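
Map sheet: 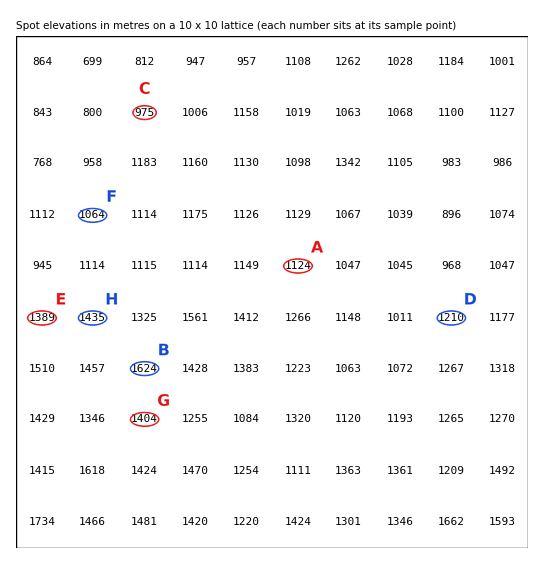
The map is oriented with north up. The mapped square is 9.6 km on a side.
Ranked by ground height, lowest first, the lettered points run C A B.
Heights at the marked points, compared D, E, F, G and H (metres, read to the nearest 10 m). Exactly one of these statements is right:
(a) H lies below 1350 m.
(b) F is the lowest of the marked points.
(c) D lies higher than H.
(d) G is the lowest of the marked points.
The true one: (b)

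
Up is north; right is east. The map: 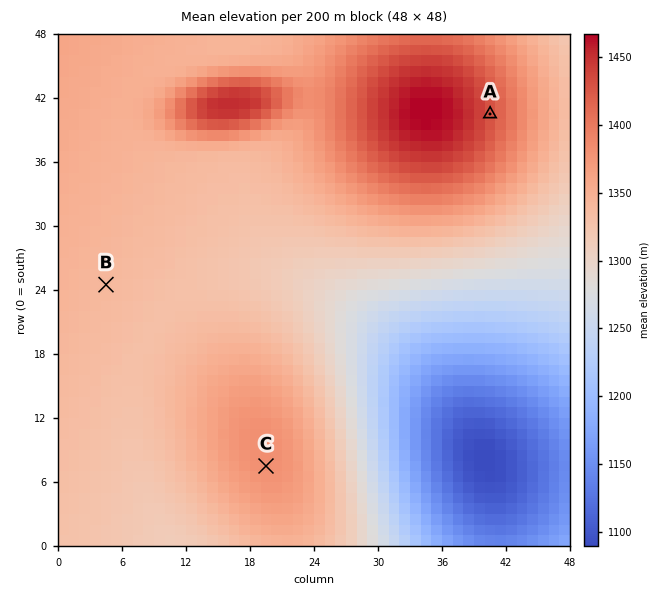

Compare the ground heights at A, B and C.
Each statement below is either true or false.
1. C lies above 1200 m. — true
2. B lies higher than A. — false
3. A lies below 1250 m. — false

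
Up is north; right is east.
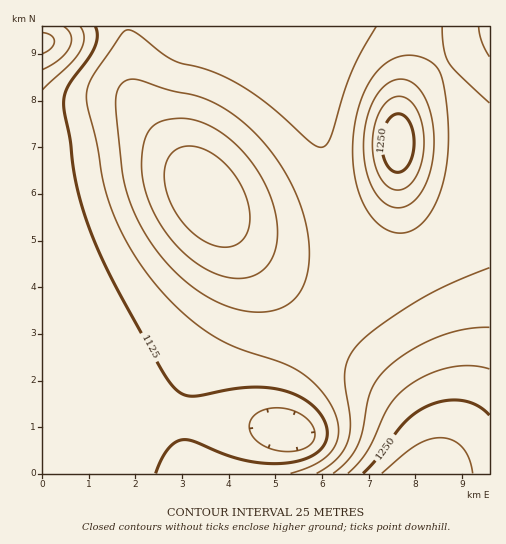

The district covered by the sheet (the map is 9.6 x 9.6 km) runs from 1045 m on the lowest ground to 1295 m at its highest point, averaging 1165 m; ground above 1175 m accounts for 32.9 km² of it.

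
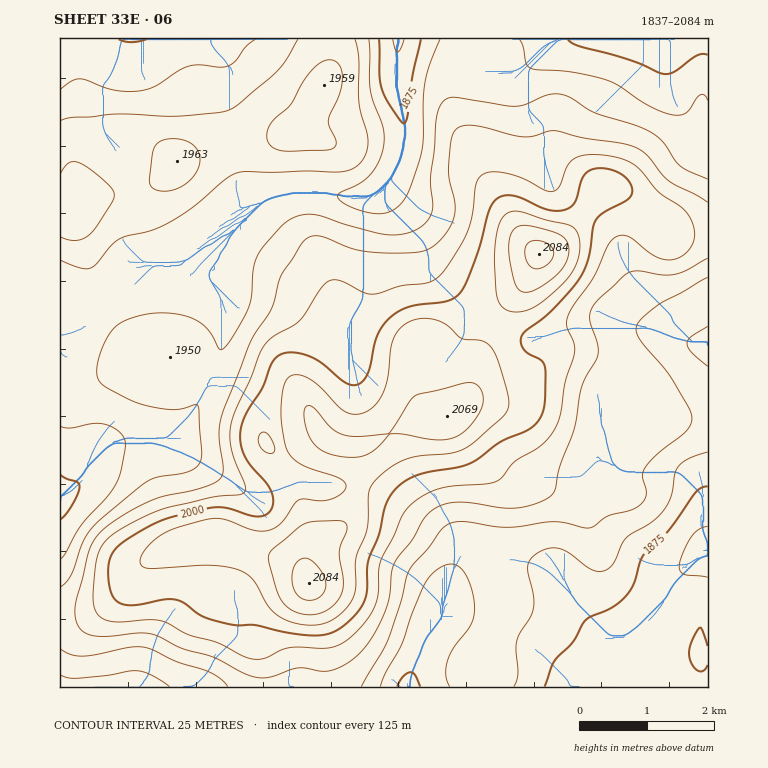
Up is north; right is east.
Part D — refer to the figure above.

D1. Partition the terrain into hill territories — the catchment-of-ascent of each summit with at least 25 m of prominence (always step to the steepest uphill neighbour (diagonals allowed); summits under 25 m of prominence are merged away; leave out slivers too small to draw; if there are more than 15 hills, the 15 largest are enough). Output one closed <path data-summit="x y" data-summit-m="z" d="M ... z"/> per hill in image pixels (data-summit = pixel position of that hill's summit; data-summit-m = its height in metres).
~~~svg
<path data-summit="309 583" data-summit-m="2084" d="M214 250l-29 13-38 2-7 3-29 32-51 35 0 352 648 0 0-131-12 5-21 19-16 27-19 20-15 10-14 1-10-5-18-17-24-38-15-9-12-3-39-2-14 3-16 9-13 12-4 10 7-31 0-17-3-7-13-13-23-13-22-17-17-9-21-5-30 0-8-3-21 0-28 12-11 1-10-3-1-3 8 0 7-4 19-17 4-16-12-35-15-16-25-14-23-7 5-9 10-35-1-34-4-10-10-17 0-10 7-14z"/><path data-summit="447 416" data-summit-m="2069" d="M385 185l-7 7-13 5-22 0-22-5-26 0-27 7-20 12-11 11-25 35-4 9 0 10 10 17 4 10 1 34-10 35-5 9 23 7 25 14 15 16 12 35-4 16-14 14-12 7-9 0 6 5 8 1 37-13 21 0 8 3 30 0 21 5 17 9 22 17 23 13 13 13 3 7 0 17-6 21 0 6 3-6 13-12 16-9 14-3 39 2 12 3 15 9 24 38 18 17 10 5 9 0 8-3 12-8 19-20 16-27 21-19 12-6 0-27-3-24-5-14-8-7-16-7-49-3-17-10-8-13-2-61 5-17 14-23 13-13 8-4 16 0-40-11-22 0-57 18-9 0-30-13-17-12-45-42-10-18-8-24-10-15-21-22z"/><path data-summit="539 254" data-summit-m="2084" d="M562 38l-164 0-2 50 8 32 0 26-5 17-13 22 0 5 27 32 23 50 45 42 17 12 24 12 15 1 49-17 30-1 63 18-9-7-14-22-24-29-8-17-3-15-7-15-23-20-24-15-14-14-5-11-9-32-16-44-2-23 11-13 24-19 5-1z"/><path data-summit="77 215" data-summit-m="1964" d="M211 38l-151 1 0 295 51-34 29-32 7-3 38-2 27-12 25-29 13-12-11-34-9-42-8-29-2-13 2-27z"/><path data-summit="322 87" data-summit-m="1959" d="M397 38l-185 1 10 26-2 27 12 57 10 39 9 21 17-10 27-7 26 0 22 5 22 0 13-5 11-11 10-18 5-17 0-26-8-32z"/>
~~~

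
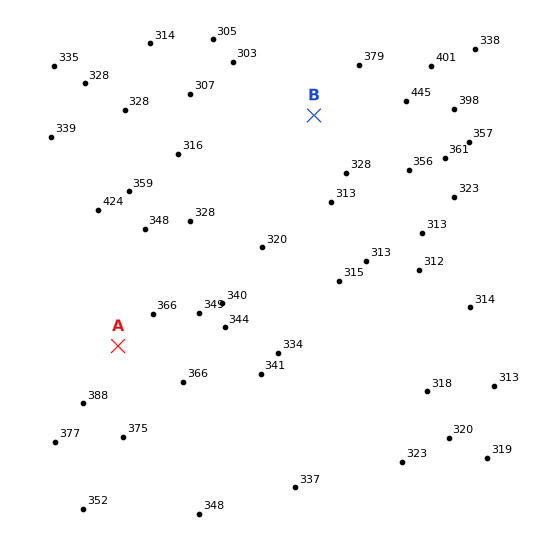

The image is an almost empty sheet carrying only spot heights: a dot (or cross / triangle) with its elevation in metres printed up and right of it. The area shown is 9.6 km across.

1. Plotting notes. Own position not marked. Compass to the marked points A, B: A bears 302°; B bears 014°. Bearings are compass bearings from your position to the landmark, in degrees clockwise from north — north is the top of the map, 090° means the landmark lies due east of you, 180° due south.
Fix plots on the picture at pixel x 238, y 421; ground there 350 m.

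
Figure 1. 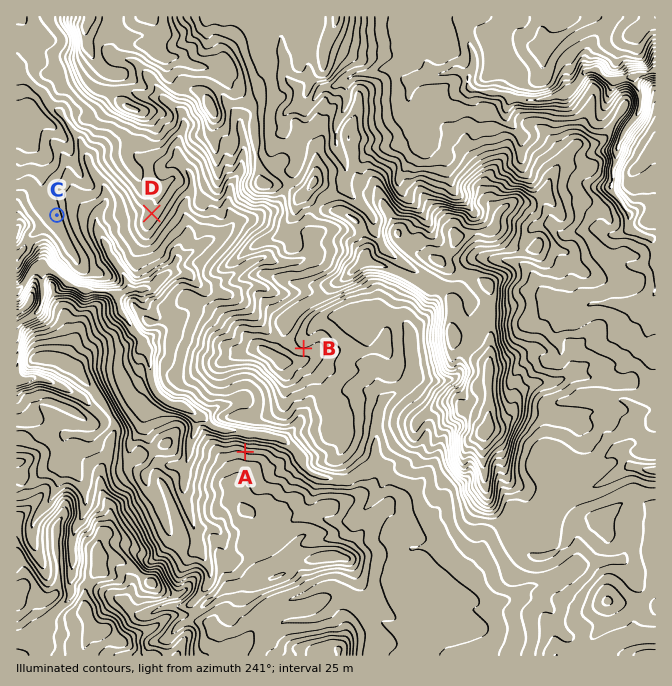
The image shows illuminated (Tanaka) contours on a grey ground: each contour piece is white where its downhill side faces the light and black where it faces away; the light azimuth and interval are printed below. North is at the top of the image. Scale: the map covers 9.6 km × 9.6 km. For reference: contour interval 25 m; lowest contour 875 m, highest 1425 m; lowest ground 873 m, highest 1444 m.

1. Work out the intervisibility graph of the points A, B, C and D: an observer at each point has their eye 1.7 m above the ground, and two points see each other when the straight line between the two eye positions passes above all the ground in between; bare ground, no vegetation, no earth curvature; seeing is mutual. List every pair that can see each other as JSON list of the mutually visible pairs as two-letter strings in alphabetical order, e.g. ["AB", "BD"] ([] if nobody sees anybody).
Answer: ["AC", "CD"]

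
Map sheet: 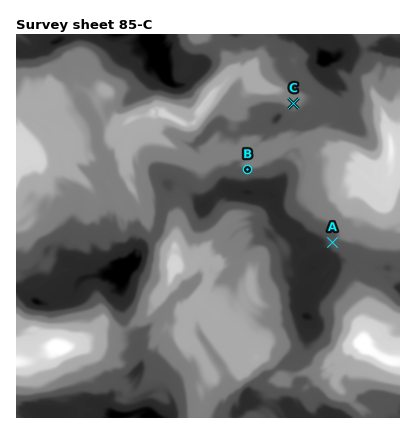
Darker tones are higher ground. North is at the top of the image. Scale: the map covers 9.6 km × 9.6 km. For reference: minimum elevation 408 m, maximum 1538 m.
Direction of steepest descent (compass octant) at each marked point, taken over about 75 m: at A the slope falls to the NE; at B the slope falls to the N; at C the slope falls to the N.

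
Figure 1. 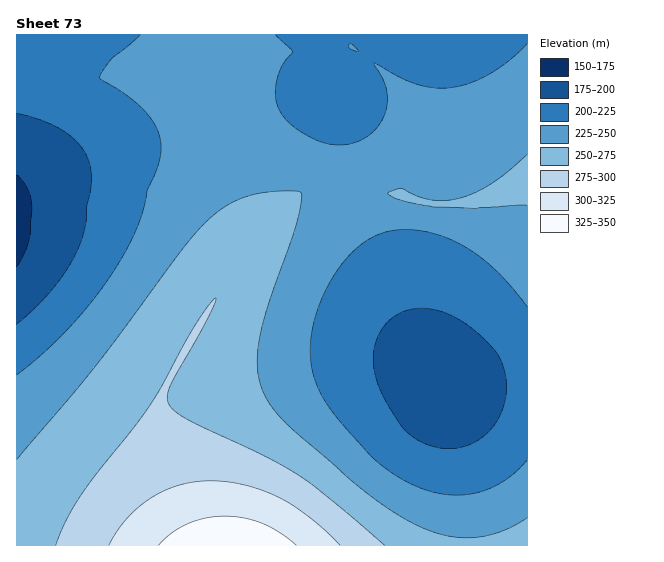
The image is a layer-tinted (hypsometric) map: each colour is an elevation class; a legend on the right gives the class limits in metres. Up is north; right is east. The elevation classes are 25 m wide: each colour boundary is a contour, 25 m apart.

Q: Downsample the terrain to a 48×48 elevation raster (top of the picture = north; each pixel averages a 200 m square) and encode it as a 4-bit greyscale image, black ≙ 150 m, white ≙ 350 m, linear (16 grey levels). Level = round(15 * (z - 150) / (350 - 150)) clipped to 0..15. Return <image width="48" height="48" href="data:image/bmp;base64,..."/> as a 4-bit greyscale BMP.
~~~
<image width="48" height="48" href="data:image/bmp;base64,Qk32BAAAAAAAAHYAAAAoAAAAMAAAADAAAAABAAQAAAAAAIAEAAATCwAAEwsAABAAAAAAAAAAAAAAABEREQAiIiIAMzMzAERERABVVVUAZmZmAHd3dwCIiIgAmZmZAKqqqgC7u7sAzMzMAN3d3QDu7u4A////AImZqqu7zN3e7u7u7u3cy7uqmYiIiIiIiImZmqq7zM3d3u7u7d3Mu7qpmIiHd3d3iIiZmqq7vMzd3d3d3dzLuqmZiId3d3d3d4iZmaqru8zMzd3dzMy7qpmIh3d2ZmZnd4iJmaqqu7vMzMzMzLu6qZiId2ZmZmZmZ4iJmZqqq7u7vMy7u7qqmYh3dmZVVVVmZoiImZmqqru7u7u7uqqZmId2ZlVVVVVVZoiIiZmaqqqru7qqqqmZiHdmZVVUREVVVoiIiZmaqqqqqqqqqZmIh3ZmVVRERERFVXiIiJmZqqqqqqqZmZiId2ZlVEREREREVXeIiImZmqqqqpmZmIh3dmZVREQzMzRERXd4iImZmaqpmZmZiId3ZmVVREMzMzNERXd3iIiZmZmZmZmYiHd2ZlVURDMzMzM0RHd3eIiJmZmZmZmIiHd2ZVVERDMzMzM0RGZ3d4iJmZmZmZmIh3dmZVVEQzMzMzM0RGZnd4iImZmZmZiIh3dmVVREQzMzMzM0RGZmd3iIiZmZmZiIh3ZmVVREQzMzMzM0RFZmZ3eIiZmZmZmIh3ZmVVREQzMzMzNERFVWZnd4iJmZmZmIh3ZmVVREQzMzMzNERUVVZmd4iImZmZmIh3ZmVVREQzMzM0RERURVVmd3iImZmZmIh3dmVVRERDMzNEREVURFVWZ3eIiZmZmYh3dmVVVERERERERFVTREVWZnd4iJmZmYiHdmZVVERERERERVVjNERVZmd4iJmZmYiHdmZVVUREREREVVVjM0RFVmd3iImZmZiHd2ZlVVRERERVVVZiMzRFVWZ3eIiZmZiId2ZlVVVVVVVVVWZiIzNEVWZnd4iJmZmId3ZmVVVVVVVVVmZiIjNEVVZnd4iImZmId3ZmZVVVVVVWZmZyIjNERVZmd3iIiZmIh3dmZmVVVVZmZmdyIjM0RVVmZ3eIiImIh3dmZmZmZmZmZndyIjM0RFVmZ3d4iIiIh3d2ZmZmZmZmZ3dyIjM0RFVWZnd3iIiIiHd2ZmZmZ3d3d3dyIjM0RFVWZnd3d4iIiHd3ZmZ3iHeIiIiCIjM0RFVWZmd3d3d3d3d3Znd3d3d3eIiCIjM0RFVWZmZ3d3d3d3d3d3d3d3d3d4iCIzM0RFVVZmZnd3d3d3dmZnd3d3d3d3eCMzM0RFVVZmZmd3d2ZmZmZmZ3d3d3d3dzMzNERFVVZmZmZmZmZmZmZmZnd3d3d3dzMzRERFVVZmZmZmZmZmVVVmZmdmZnd3dzRERERVVWZmZmZmZmZlVVVWZmZmZmZ3d0RERFVVVWZmZmZmZmZVVVVVZmZmZmZmd0REVVVVVmZmZmZmZmVVVVVVZmZmZmZmZ0REVVVWZmZmd3ZmZmVVVVVVZmZmZmZmZkRERVVmZmZnd3ZmZmVVVVVVZmZmZmZmZkRERVVmZmd3d3dmZmVVVVVWZlVVVVZmZkRERFVWZmd3d3d2ZmZVVVVmVVVVVVVWZkREREVWZmZ3d3d2ZmZlVVZlVVVVVVVVZkREREVVVmZnd3dmZmVVVVVVVVVVVVVVVg=="/>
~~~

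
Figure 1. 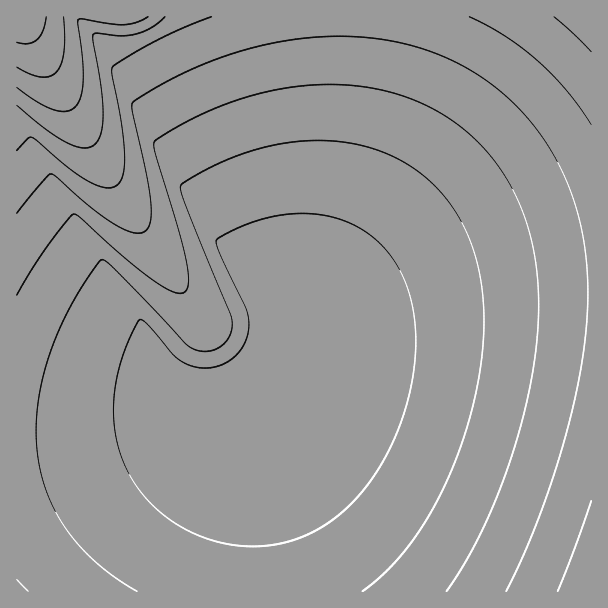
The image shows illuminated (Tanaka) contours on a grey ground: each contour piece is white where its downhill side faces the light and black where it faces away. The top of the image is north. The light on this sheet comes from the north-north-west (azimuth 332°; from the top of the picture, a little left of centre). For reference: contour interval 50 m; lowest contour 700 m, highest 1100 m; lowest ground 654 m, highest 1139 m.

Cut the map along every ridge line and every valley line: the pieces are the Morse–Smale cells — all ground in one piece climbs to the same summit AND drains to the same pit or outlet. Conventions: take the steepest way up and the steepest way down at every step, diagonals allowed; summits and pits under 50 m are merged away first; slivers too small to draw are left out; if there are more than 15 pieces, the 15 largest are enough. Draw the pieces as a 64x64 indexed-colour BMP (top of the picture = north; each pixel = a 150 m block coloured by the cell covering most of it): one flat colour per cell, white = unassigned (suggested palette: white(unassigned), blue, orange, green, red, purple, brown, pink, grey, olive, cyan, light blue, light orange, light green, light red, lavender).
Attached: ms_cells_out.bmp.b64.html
<image width="64" height="64" href="data:image/bmp;base64,Qk12CAAAAAAAAHYAAAAoAAAAQAAAAEAAAAABAAQAAAAAAAAIAAATCwAAEwsAABAAAAAAAAAA////ALR3HwAOf/8ALKAsACgn1gC9Z5QAS1aMAMJ34wB/f38AIr28AM++FwDox64AeLv/AIrfmACWmP8A1bDFABERERERERERERERERESIiIiIiIiIiIiIiIiIiIiIiIiERERERERERERERERERIiIiIiIiIiIiIiIiIiIiIiIiIREREREREREREREREREiIiIiIiIiIiIiIiIiIiIiIiIhERERERERERERERERESIiIiIiIiIiIiIiIiIiIiIiIiERERERERERERERERERIiIiIiIiIiIiIiIiIiIiIiIiIREREREREREREREREREiIiIiIiIiIiIiIiIiIiIiIiIhERERERERERERERERESIiIiIiIiIiIiIiIiIiIiIiIiERERERERERERERERERIiIiIiIiIiIiIiIiIiIiIiIiIREREREREREREREREREiIiIiIiIiIiIiIiIiIiIiIiIhERERERERERERERERESIiIiIiIiIiIiIiIiIiIiIiIiERERERERERERERERERIiIiIiIiIiIiIiIiIiIiIiIiIREREREREREREREREREiIiIiIiIiIiIiIiIiIiIiIiIhERERERERERERERERESIiIiIiIiIiIiIiIiIiIiIiIiERERERERERERERERERIiIiIiIiIiIiIiIiIiIiIiIiIREREREREREREREREREiIiIiIiIiIiIiIiIiIiIiIiIhERERERERERERERERESIiIiIiIiIiIiIiIiIiIiIiIiERERERERERERERERERIiIiIiIiIiIiIiIiIiIiIiIiIREREREREREREREREREiIiIiIiIiIiIiIiIiIiIiIiIhERERERERERERERERESIiIiIiIiIiIiIiIiIiIiIiIiERERERERERERERERERIiIiIiIiIiIiIiIiIiIiIiIiIREREREREREREREREREiIiIiIiIiIiIiIiIiIiIiIiIhERERERERERERERERESIiIiIiIiIiIiIiIiIiIiIiIiEREREREREREREREREREiIiIiIiIiIiIiIiIiIiIiIiIRERERERERERERERERESIiIiIiIiIiIiIiIiIiIiIiIhEREREREREREREREREREiIiIiIiIiIiIiIiIiIiIiIiERERERERERERERERERETIiIiIiIiIiIiIiIiIiIiIiIRERERERERERERERERERMyIiIiIiIiIiIiIiIiIiIiIhERERERERERERERERERETMiIiIiIiIiIiIiIiIiIiIiERERERERERERERERERERMzMiIiIiIiIiIiIiIiIiIiIRERERERERERERERERERETMzMiIiIiIiIiIiIiIiIiIhERERERERERERERERERERMzMzMyIiIiIiIiIiIiIiIiERERERERERERERERERERETMzMzMzMiIiIiIiIiIiIiIRERERERERERERERERERERMzMzMzMzMzMyIiIiIiIiIhEREREREREREREREREREREzMzMzMzMzMzMzMzMzMzMzERERERERERERERERERERERMzMzMzMzMzMzMzMzMzMzMREREREREREREREREREREREzMzMzMzMzMzMzMzMzMzMxERERERERERERERERERERETMzMzMzMzMzMzMzMzMzMzEREREREREREREREREREREREzMzMzMzMzMzMzMzMzMzMRERERERERERERERERERERETMzMzMzMzMzMzMzMzMzMxERERERERERERERERERERERMzMzMzMzMzMzMzMzMzMzEREREREREREREREREREREREzMzMzMzMzMzMzMzMzMzMRERERERERERERERERERERETMzMzMzMzMzMzMzMzMzMxEREREREREREREREREREREREzMzMzMzMzMzMzMzMzMzERERERERERERERERERERERETMzMzMzMzMzMzMzMzMzMRERERERERERERERERERERERMzMzMzMzMzMzMzMzMzMxEREREREREREREREREREREREzMzMzMzMzMzMzMzMzMzERERERERERERERERERERERETMzMzMzMzMzMzMzMzMzMRERERERERERERERERERERERMzMzMzMzMzMzMzMzMzMxERERERERERERERERERERERETMzMzMzMzMzMzMzMzMzERERERERERERERERERERERERMzMzMzMzMzMzMzMzMzMREREREREREREREREREREREREzMzMzMzMzMzMzMzMzMxERERERERERERERERERERERETMzMzMzMzMzMzMzMzMzERERERERERERERERERERERERMzMzMzMzMzMzMzMzMzMREREREREREREREREREREREREzMzMzMzMzMzMzMzMzMxERERERERERERERERERERERETMzMzMzMzMzMzMzMzMzERERERERERERERERERERERERMzMzMzMzMzMzMzMzMzMREREREREREREREREREREREREzMzMzMzMzMzMzMzMzMxERERERERERERERERERERERETMzMzMzMzMzMzMzMzMzERERERERERERERERERERERERMzMzMzMzMzMzMzMzMzMREREREREREREREREREREREREzMzMzMzMzMzMzMzMzMxERERERERERERERERERERERETMzMzMzMzMzMzMzMzMzERERERERERERERERERERERERMzMzMzMzMzMzMzMzMzMREREREREREREREREREREREREzMzMzMzMzMzMzMzMzMxERERERERERERERERERERERETMzMzMzMzMzMzMzMzMz"/>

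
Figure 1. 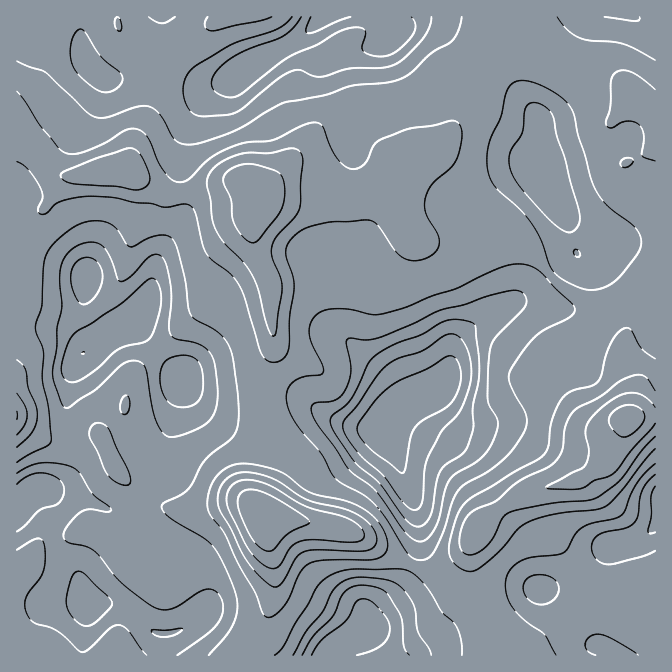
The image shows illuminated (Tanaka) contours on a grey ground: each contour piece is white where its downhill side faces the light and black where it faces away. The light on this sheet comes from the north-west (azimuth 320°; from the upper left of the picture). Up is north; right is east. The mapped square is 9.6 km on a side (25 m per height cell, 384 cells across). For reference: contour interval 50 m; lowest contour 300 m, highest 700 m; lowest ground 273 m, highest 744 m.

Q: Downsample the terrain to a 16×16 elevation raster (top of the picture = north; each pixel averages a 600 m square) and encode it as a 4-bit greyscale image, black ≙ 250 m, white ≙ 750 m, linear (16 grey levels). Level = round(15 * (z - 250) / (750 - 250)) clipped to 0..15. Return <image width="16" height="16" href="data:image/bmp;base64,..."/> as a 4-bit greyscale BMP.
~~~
<image width="16" height="16" href="data:image/bmp;base64,Qk32AAAAAAAAAHYAAAAoAAAAEAAAABAAAAABAAQAAAAAAIAAAAATCwAAEwsAABAAAAAAAAAAAAAAABEREQAiIiIAMzMzAERERABVVVUAZmZmAHd3dwCIiIgAmZmZAKqqqgC7u7sAzMzMAN3d3QDu7u4A////AGZlaIQkeIdmZFdop0V4dndld3nKqIqHZlZ3jOy2a6mGVneLqGJHq8mHdmiHITV6zJZ1V4dBFHmshFVYl2QkeJp1RXiod2VniYVliaiIh3d4h3ebuZmYh2eZmazKqph1eJq5irqaqGaJmIhmiIiYdomGZ2RWd4iIiXZ2dlREeIh3"/>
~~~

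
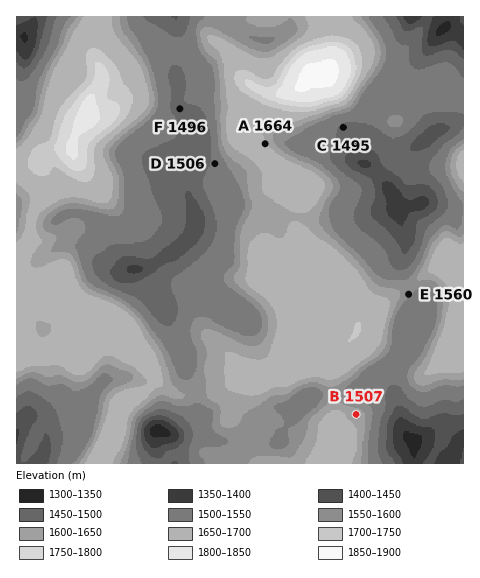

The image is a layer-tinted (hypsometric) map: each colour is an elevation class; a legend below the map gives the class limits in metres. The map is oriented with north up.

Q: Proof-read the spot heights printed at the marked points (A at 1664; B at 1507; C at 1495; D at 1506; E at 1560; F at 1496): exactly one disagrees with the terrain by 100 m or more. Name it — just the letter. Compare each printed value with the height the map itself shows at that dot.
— B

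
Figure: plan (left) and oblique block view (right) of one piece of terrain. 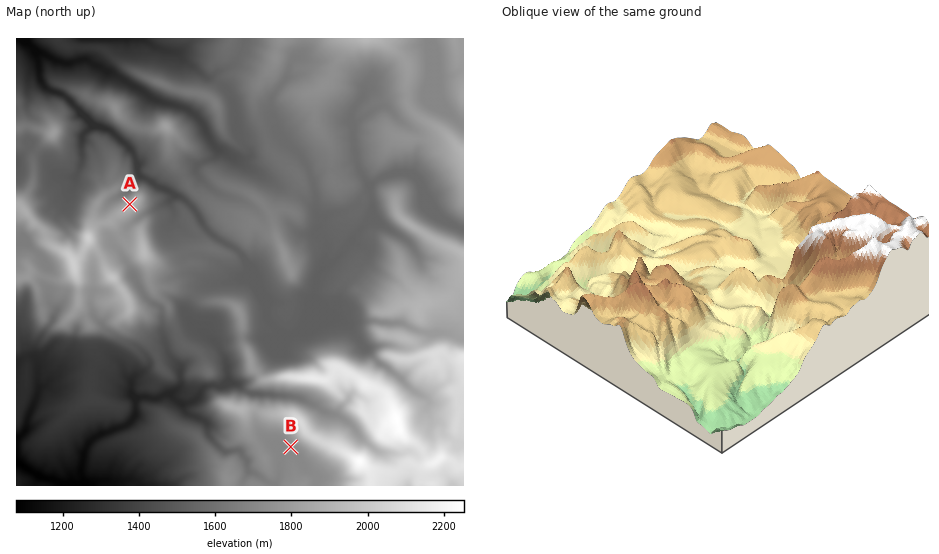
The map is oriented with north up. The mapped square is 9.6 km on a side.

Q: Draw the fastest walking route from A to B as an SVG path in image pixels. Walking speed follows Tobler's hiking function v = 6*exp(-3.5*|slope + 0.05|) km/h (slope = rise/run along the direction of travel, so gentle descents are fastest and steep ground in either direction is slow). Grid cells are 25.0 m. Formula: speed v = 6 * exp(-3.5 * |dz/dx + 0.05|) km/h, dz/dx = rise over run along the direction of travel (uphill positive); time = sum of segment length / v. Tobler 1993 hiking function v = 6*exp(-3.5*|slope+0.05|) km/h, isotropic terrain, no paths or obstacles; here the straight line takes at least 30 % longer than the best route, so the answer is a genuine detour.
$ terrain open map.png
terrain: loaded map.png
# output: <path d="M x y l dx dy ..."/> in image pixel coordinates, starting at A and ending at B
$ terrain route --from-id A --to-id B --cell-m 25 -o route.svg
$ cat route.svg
<path d="M130 204l-3 1-5 6-5 10 0 19 12 24 7 7 2 4 0 6 8 17 7 7 5 2 2 2 7 13 1 1 5 3 2 2 1 2 9 8 28 14 2 3 9 18 0 4-2 5-2 2-10 5-1 1-1 2 0 7-4 7 2 4 2 2 5 2 11 12 3 7 2 2 2 5 4 2 9 0 9 5 38 0"/>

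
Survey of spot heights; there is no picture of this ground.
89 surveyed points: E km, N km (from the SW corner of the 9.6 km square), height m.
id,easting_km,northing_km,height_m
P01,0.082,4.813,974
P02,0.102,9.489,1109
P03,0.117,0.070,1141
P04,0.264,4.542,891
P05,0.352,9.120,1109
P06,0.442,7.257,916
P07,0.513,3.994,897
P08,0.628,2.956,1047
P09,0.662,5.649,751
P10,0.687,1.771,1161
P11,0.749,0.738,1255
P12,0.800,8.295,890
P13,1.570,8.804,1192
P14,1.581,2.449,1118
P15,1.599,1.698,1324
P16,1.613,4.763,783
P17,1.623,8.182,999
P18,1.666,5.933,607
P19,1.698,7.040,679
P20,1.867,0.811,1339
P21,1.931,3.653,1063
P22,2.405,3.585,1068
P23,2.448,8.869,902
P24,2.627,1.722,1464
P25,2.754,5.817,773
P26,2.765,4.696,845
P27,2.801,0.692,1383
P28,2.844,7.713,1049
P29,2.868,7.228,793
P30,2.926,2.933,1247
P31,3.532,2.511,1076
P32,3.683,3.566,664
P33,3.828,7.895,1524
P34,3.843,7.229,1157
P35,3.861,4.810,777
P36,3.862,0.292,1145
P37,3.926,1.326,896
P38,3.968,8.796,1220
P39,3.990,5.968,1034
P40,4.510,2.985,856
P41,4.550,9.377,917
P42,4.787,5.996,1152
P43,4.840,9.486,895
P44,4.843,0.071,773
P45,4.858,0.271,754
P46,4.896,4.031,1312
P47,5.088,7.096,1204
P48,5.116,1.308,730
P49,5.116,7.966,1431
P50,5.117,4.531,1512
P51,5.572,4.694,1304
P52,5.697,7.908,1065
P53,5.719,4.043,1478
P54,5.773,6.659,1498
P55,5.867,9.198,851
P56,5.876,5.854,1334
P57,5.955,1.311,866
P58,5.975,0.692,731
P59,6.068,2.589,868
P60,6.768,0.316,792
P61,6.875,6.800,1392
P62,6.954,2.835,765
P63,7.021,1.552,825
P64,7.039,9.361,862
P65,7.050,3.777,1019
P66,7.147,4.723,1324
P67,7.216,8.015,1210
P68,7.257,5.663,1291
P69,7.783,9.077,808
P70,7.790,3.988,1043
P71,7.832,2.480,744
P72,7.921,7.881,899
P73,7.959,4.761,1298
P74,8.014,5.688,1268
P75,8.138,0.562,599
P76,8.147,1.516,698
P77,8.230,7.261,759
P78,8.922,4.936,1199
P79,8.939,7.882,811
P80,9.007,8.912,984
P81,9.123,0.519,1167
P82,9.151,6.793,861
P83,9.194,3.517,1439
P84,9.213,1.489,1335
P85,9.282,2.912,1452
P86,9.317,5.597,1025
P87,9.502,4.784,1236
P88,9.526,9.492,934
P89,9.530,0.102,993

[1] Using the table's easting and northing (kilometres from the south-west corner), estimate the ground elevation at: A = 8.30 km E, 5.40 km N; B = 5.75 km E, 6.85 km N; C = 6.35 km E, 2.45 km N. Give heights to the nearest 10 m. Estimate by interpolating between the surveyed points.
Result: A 1280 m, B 1450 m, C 840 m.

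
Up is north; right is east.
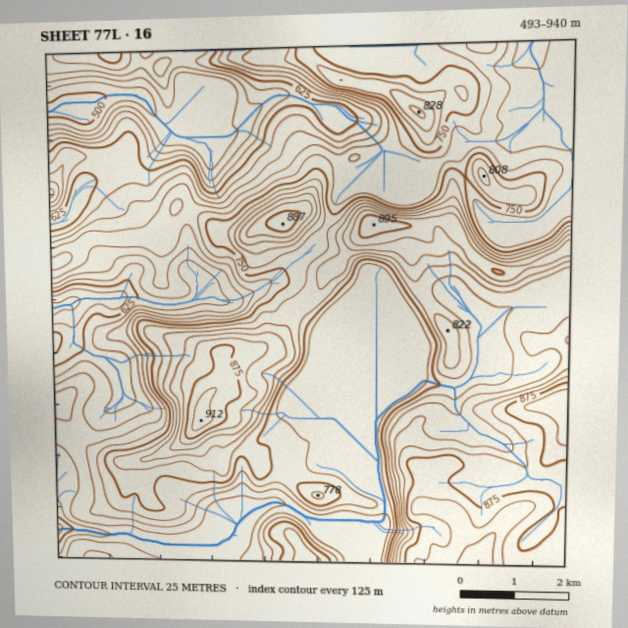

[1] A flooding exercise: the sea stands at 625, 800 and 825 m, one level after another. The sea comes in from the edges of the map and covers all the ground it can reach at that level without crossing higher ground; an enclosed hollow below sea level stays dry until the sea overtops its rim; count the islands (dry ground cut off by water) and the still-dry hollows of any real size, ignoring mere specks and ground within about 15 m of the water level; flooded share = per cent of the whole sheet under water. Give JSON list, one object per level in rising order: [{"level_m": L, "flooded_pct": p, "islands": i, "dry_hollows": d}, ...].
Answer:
[{"level_m": 625, "flooded_pct": 11, "islands": 0, "dry_hollows": 0}, {"level_m": 800, "flooded_pct": 78, "islands": 4, "dry_hollows": 0}, {"level_m": 825, "flooded_pct": 83, "islands": 2, "dry_hollows": 0}]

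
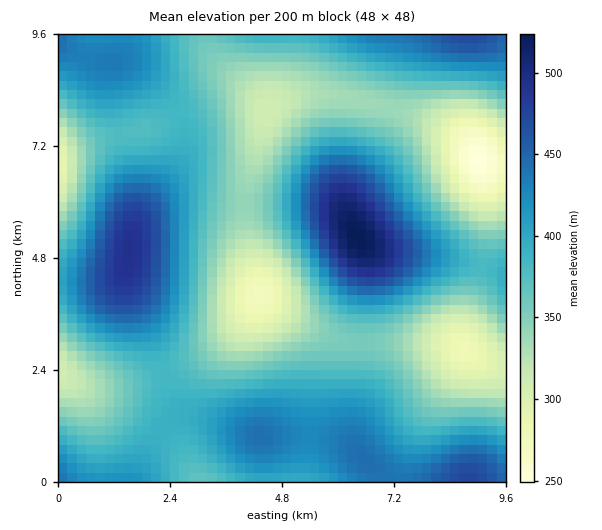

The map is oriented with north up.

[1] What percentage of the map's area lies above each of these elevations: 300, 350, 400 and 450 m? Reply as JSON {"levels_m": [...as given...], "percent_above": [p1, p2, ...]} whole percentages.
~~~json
{"levels_m": [300, 350, 400, 450], "percent_above": [94, 72, 36, 10]}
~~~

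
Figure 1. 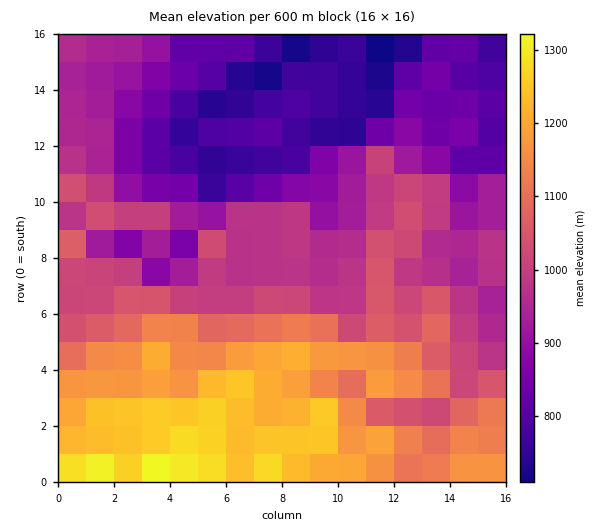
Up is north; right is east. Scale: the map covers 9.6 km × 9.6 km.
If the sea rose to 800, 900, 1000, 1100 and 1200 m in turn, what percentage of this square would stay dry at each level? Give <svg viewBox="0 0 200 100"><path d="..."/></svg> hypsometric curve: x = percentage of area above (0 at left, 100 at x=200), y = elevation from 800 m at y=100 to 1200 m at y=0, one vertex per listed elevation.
<svg viewBox="0 0 200 100"><path d="M171 100l-32-25-45-25-36-25-28-25"/></svg>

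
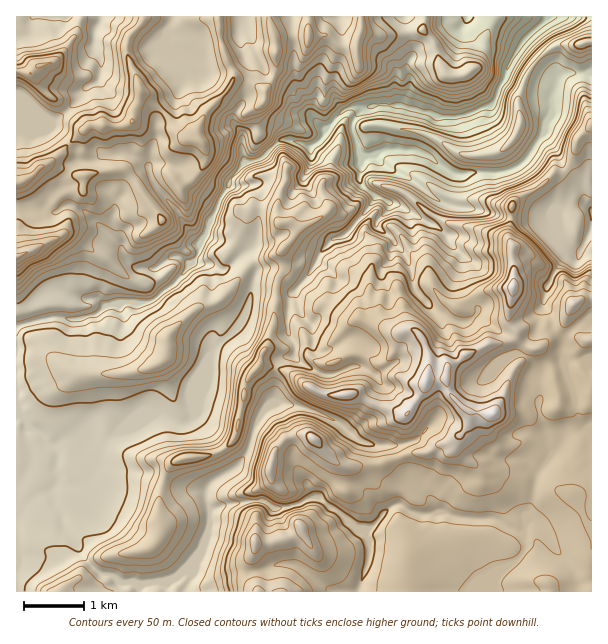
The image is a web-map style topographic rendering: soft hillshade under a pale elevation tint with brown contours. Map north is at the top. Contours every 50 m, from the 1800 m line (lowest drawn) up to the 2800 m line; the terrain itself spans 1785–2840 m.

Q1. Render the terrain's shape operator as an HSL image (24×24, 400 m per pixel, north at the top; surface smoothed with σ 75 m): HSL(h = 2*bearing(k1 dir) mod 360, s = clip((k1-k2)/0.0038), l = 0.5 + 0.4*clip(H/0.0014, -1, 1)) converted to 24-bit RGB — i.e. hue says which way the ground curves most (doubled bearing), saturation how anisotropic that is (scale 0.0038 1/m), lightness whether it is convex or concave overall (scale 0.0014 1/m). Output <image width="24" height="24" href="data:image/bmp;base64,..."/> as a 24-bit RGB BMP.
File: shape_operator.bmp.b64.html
<image width="24" height="24" href="data:image/bmp;base64,Qk32BgAAAAAAADYAAAAoAAAAGAAAABgAAAABABgAAAAAAMAGAAATCwAAEwsAAAAAAAAAAAAAR4eRZMalz5y3hzIwbEstbHk1U3xDTlaDaUuEmtFzVat3tHN2kDhOeJRhQWh+loN9lJR/gnd6eX12eH57bHqGeJ6Vo4SJhl17c3+BYYVjUn00vX7nxrPnxarPbZ2LMGdrT2OT4qWge6BJczs4k9Sff4uhOUaCn5d/lpGFgnuEg3+EfHuBcoh8cIxpfV1kl351eYOIgYR7boiBPm5Bd1JEyoKAuZmoTW6OLkZdwtOhZnTd0J7lhMG+VlukZyBGhKp8haWmhX+egnebi3CZkW1qg255e2d4iJaAeoF6f4R6gYB7c3l8SmhsxrV5o6mDhlaVMkx8f9gVMxAAM40AqSkPkxUng7+NKnk5l3tBeGZCim5TfoVdcIppb2V7e4yCfJGAgYV8d4CBgYB9enh+X2J1c6BNv3k2WmAzK5JxiTzd+djSeXTRTy11j8h8hmSSc4WeaHWGgGZpeIdqi6SKfYOUYniOiZiSgX2JfIeBe3aFhIF+dXSAXWqbbZnK4NP43tH6w1buBi0t9+fUXSxpcrRuo+Xma2rQvWzOrGjJo2u2brFsXotcfYZubH97a4J0iX96inBwhXltd4J3eYN2YINkUXtFYXkxWlkrqCp+Gf/9U9WkwpXv1/TtZhREWhMRhGUhIpAPP1qk1JKeqIRMNndHfoVtbHlifoRrh19/kIdseHphdIBkd4FmcXdlio9mYHh5MUJo/9mkD0kvWU0MMxAAg1EbTs6miard6r7OEh0need5v7LpfXzbVlSQr4WifWGcdF6SmoCWoIimi26dpl1eaHZCVp1EYnd6KTNc++LQIiRGXWbrzPD/tLP2moLjYyJV1WZ5cIPdOLk4P1A12nRmSlFukqVzjV+Zblabg6Oeg5WjfIqudWm/4Kvk0qinO3GCNFuBkobb7H3yFrBluCwSqcEdilojSrJmWoBLjdmW4HXQQINgkalDjk15UZBuiZNiXIe/jKCvcm+hmHqEVGB0mmqj3rypQkVlTYFpJVFK886rLzeOUU2psHxfdUlVimuzjNO0MbSrRJ+G6Yzcyk/DbKG0j1GaeLKqWZcumZklYIwjSZ0wOo1PSZiEyXuO1HzHWJhsKE9f5t6RNEqMikmJiHuykZ7AXaumptWHXRlAlKJIVS1Y5clsMoNzx0G5bL1EO6goWYdfmGFhl0ZjrYwzCfQ4D3pDxZWjwY3KMzmM1NxuIW1yoYe1UYKDsqFxYbSHoxt6d9WbSku5b0jb9ufVPoyhI4+fu6Lm0Lt5MHQ5Rm9Uc6ucUc1mdYglC+kFFWscp203skaqxWg3tsN0GW1po3i7xMePSL6giyyosMiYQTRqIxUS7PVw0mrIA/TZbH0b1qvx89H6Pq3JWKCNnzCQ2puNRqU8BT9B0oWDVIVrO0602qSLHGkmCz0Q1dWGmyKBWNCmulxZZCVaW2rB1vXXamXSXyBHRJNec4BKYnc52k9uaTyBWoCepdKG3WHxLuBwBmGfsIiUTq/SlI3F5p/peL/hAMhWMtHlgxQaLfXmQr3sOaEP/8U6Ox0oaWh8V7Ntaag/TXxRtmBbUYqfWoODft5fxA5e1K9/AEpG02dpxj9cJ9Q91klkV81XrQCn8wDPj//SqCRNMUa8Y7rf39b19HjwWIpqoHdh4a3vdG7TV7GflmbBgsTDZid1lr5u5IaHNYhjAHpVczPV6fzPC4Dg54ZeClN9toUxunpEiSUkQikMSlYKETADcXYq8rDUnXJiR2U2xUVex0Vea24yYVotOoV2r3WGltaV3LTcQABxAHUTmWMABS4m9tDBahZsWGkraU0fSbDzxNz3xK/x+NPrBDgtgCiV7KKlf3x1NVYukMXXxsDszo/tPW+xacS/4KicfjUrmgXEu91CQdnPdw9HQ8sAUXDqs7/vgrjygFcMNzwNO29R6F5caVXbFTtD68WxYCkzjO2FIGdFg2tBnjxKtOGZOWh6UaSJ9afYKWiq9N3XYDOGS6rSrD8QGCwHMjcJSiUSjlY7obdVAj8TPPOCwj5OMEFngumWnqj2v9J8Q4eiNTt0g9Bbwsprd0ttYG9Wqqc4X5bQ519TXz6iPVGJnE3K6vTXNn7BOD2w0ePs3tb12+bwACUz8a2pRWpoX30YLpU16oCeuzWPMiVi4fSqTTFCf3R3bmN5mumAUTFt56x8bBqvR5PVTZvB6c6AgE6dM2d7lemWOICK6l9aBig1PkLj0oD047/3Xn5cUXxJ2JKBJTpo0ZBY0XGiVm6PbVmVyeqOJR9MyOKTNCiHxuKHMjd27t2aUVi0kVzOUM4sRDplxpCHrG/ACW5PMWIdxK8f"/>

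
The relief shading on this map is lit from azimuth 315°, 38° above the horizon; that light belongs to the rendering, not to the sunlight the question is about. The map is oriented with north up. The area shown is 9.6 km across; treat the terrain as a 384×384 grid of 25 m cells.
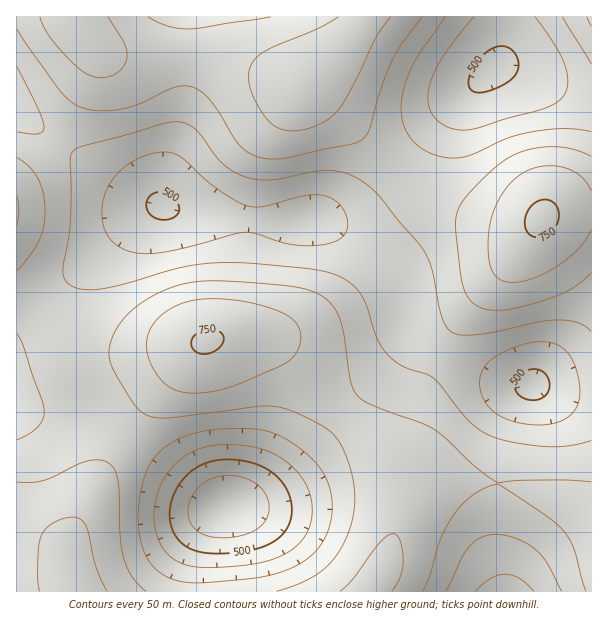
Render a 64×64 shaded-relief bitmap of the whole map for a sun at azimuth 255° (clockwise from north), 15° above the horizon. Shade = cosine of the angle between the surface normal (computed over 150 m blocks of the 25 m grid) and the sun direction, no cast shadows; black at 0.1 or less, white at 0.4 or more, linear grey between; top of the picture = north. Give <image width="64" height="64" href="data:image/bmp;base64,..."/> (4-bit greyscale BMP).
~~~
<image width="64" height="64" href="data:image/bmp;base64,Qk12CAAAAAAAAHYAAAAoAAAAQAAAAEAAAAABAAQAAAAAAAAIAAATCwAAEwsAABAAAAAAAAAAAAAAABEREQAiIiIAMzMzAERERABVVVUAZmZmAHd3dwCIiIgAmZmZAKqqqgC7u7sAzMzMAN3d3QDu7u4A////ANzLqXZUQzM0RFVmZmZ3eImZmZmYdlQzMzRWeJq83u7uzLqYdlQzMzM0RVZmZneImZqqqpmGVDMzNFZ4mrze7t3Muph2VDMiIiM0VWZmd4iaqru6qYdkMzM0VniavN3d3cu6mHZUMiEREjNFVmZ4iaq7zMuph2VDMzRWeJq8zd3Mu7qYdlQyEQABI0RWZ3iau8zMzLqXZUMzRFaJmrzMzMy7qph2VDIQAAASNFZ3iau83d3cuph2VERFZ4mqvMzMy7qpmHZUMhAAABI0VniavM3e7t3LmHZUREVniau7u7u7qpmIdlQxAAAAEjRniavN3u7u7cupdmVVVmeJqru7uqqZmYh2VDIAAAASNWiavN3u7/7ty6mHZVVWeJmqqqqqmYiIiIdkMhAAABI1eJvN7u///u3LqYdmZWZ4iZqqmZmYiIiIh2VCEAAAEkV5q83v///+7cuph3ZmZniJmZmZiIh3iImIdUMhEREjRnms3u////7ty6mHdmZneIiIiIiHd3eImYh2VDIiIjRWibze7//+7t3LmYd3ZmZ3eIiHd3d3d4iZmHZUQzMzNGeKvN7u/+7t3LqYh3dmZmd3d3d3d3d3iImId2VURERFaJq83e7u7d3LupiHd2ZmZmZmZmZ3d4iIiYiHdmZVVVZ4mrvN3e3dzLupmHd2ZlVVVmZmZnd3iIiZiIiHd3ZmZ4iau7zN3cy7qpmId3ZlVERVVVVmd4iZmZmZiIiIh3d3iZqqu8zMu6qZmId3ZlVERERFVWd4iZmZmZmZmZmYiIiJmaqqu7u6mZiId3ZmVEMzNERWZ4maqqqZmZmaqqmZmZmZmZqruqmIiId3ZmVUQzMzRFZ4mqq7qqmZmaqqqqqZmZmZmaqqmIh3d2ZmZlRDMzNEV4mru7u6qpmaqru7uqmZiIiJmZmId3d2ZmZmVUMzM0VnmrzMzLuqmZqru8y7qpiIiIiJmId3dmZlZmZlRDM0RWibzd3Mu6qZmqu8zMuqmId3eIiId2ZmZVVmZmVURERWeKvd3cy7qpmZq8zMy6qYh3d3iHd2ZlVVVWZ3dlVVVVZ5rN3dzLupmZmrzMzLqph3d3d3d2ZVVURFZ3d3ZlVmZ3ms3d3MuqmZmavMzMupmHdmZ3d2ZVVEREVniIh3ZmZ3iavN3cu6mYiZq8zMu6mYd2ZmZ3ZlVEQ0RWeJmIiHd3eJq8zMu6mYiJmrzMy6qYh2ZmZmZmVEMzNFaJmpmZiIiImau7uqmYiIiau8y7qZh3ZmZmZmVUMzM0V4mqqqqZmIiJqqupmYiIiJqru7qpiHZmVVZmZUQzM0Rniau7u6qZiIiZmpiIh3eImaqqqpmHdmVVVmZVRDMzRWeKvMzMupmIiIiJh3d3d3iJmaqpmHdmVVVVVVVEMzRFZ5q83dzLqYiHd4h3ZmZ3d4iJmZmIdmZVVVVVVURERFZ4mrzd3cupiHd3d3ZmZmd3d4iImId2ZlVVVVVVRERVZniavN3dy6qYd3ZmZVVWZmd3d3iIh3ZmZlVVVVVVVWZ3iZrM3d3LupiHZmZVVVVWZmZnd3iHd2ZmZlVVVWZmZ3iJq8zd3cy6qYd2ZVVERFVVZmZnd3d3d3ZmZVZmZ3eIiZqrzN3dzLuph3ZVVERERFVVVWZ3eIiHd3ZmZmd4iJmZqru8zNzMy7qYdlVUQzM0RFVVVmeIiIiId2Zmd4iZqqqru7zMzMzMuph2VEMzMzNERFVWZ4iZmZiHdmd4iaqru7u7u7vMzMy6mHZUQzMzMzRERVZ3iZqqmYh3d4iaq7u7u7uqu7vMzLqYdVRDMiIzNERFVniaqqqqmYh3iJq7vLu7qqqqq8zMuphlREMiIjNERFVmeZq7u7qpmIiJmrvMu7qpmZqrvMy6mGVEMiIjNERFVWeJq7zMy7qZiImau8y7qpmZmZq7zLqYZUQyIjNEVVVVZ4mrzMzMuqmIiJq7u7qZiIiImqu7updlRDIjNEVVVWZnirvN3dzLqZiImqu7qZiHd3iJq7uph2VDMzNFVmZmZneJvM3d3MupmIiZqqqYh3d3d4mqqqmHZUMzRFZnd3d3eImrzd3dy6qYiImZmYd2ZmZneJqqmHdlRDRWZ4iIh3d4iavN3dzLqpmIiIiIdmVVVWZ4mZmYdmVERmeJmZiIiIiJq83d3Mu6qYiIh3ZlVERFVneJmYd2ZVVXiZqqmZiIiIiavN3cy7qpiHd3ZVRERERVZ4iIh3d2Zmmau7uqmYiHiJq8zczLu6mYd2ZVQzMzNEVniIiHd3d3irvMy6qZiId4ibvMzLu7qZh2ZVRDMzM0RWeIiIiIiImbzN3MupmId3eJq8zLu7upiHZlVDMiIzNFZ4iIiImZqqzd3dy6mId3d4mqu7u7uqmHdmVUMyIjM0VneIiJmaq7vd3t3LqYd3d3iJq7u7qqqYd2ZVQzIiMzRWZ4iZmqu8zO7u3cuph3ZneImqqqqqqZiHdmVDMiIzNFVniJmau8zd7u7cuph3ZmZ3iZqqqqmZiId3ZlQzIzM0RWd4maq8ze7+7ty6mHZmZneImZmZmZmIiId2VDMzMzRFZniaq8ze7v7ty6mHZlVmZ3iJmZmZiIiIiHZlQzMzNEVWeJq7ze7/7u3LmHZVVVZmd4iIiIiIiIiIh2VUQzMzRFZ4mrze7//u3LqXZVREVVZneIiHiIiIiZiIdmVEMzNEVniavN7v/+3MqYdlRERFVWd3d3d4iImZmZiHZlQzM0RWeJq83u/u"/>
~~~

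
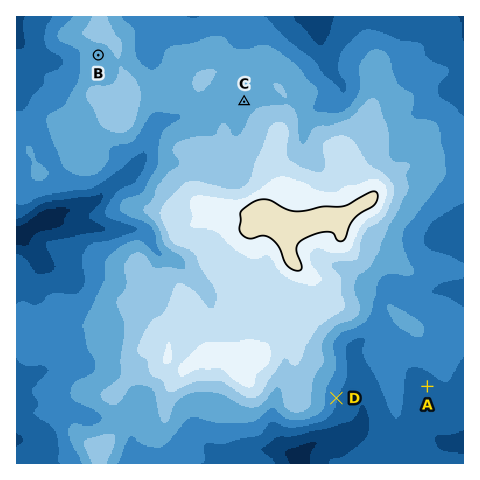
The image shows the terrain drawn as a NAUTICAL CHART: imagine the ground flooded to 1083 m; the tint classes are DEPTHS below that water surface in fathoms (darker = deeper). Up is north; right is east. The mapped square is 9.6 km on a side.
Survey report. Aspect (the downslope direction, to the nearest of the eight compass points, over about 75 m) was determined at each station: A SW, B SW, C NW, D E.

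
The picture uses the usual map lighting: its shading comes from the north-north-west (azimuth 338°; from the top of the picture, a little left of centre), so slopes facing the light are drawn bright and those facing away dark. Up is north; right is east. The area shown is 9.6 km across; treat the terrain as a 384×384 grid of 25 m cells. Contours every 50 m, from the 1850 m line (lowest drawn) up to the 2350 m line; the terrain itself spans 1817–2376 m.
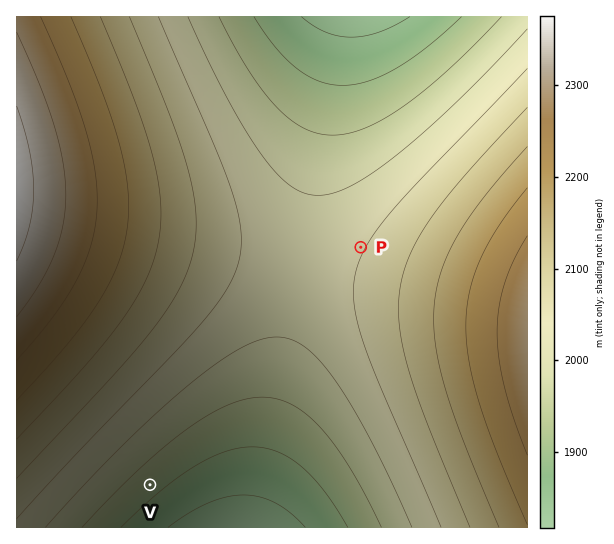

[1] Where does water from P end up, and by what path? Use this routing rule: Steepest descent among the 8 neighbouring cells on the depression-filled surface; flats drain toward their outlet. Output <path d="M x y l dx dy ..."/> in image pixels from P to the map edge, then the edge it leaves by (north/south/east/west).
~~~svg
<path d="M361 247l-32-32 0-198"/>
exit: north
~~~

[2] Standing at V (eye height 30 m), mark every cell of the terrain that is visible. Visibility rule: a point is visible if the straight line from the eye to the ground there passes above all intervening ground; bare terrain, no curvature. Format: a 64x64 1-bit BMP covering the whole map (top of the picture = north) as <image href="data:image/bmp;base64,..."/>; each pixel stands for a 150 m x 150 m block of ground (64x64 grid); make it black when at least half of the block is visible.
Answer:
<image width="64" height="64" href="data:image/bmp;base64,Qk0+AgAAAAAAAD4AAAAoAAAAQAAAAEAAAAABAAEAAAAAAAACAAATCwAAEwsAAAIAAAAAAAAA////AAAAAAD//////////////////////////////////////////////////////////////////////////////////////////////////////////////////////////////////////////////////////////////////////////////////////////////////////////////////////////////////////////////////////////////////8Af///////+AAf//////+AAAf/////+AAAAf////wAAAAA/////AAAAAA////8AAAAAA////wAAAAAA////AAAAAAB///8AAAAAAB///wAAAAAAB///AAAAAAAB//8AAAAAAAA//wAAAAAAAAf/AAAAAAAAAAAAAAAAAAAAAAAAAAAAAAAAAAAAAAAAAAAAAAAAAAAAAAAAAAAAAAAAAAAAAAAAAAAAAAAAAAAAAAAAAAAAAAAAAAAAAAAAAAAAAAAAAAAAAAAAAAAAAAAAAAAAAAAAAAAAAAAAAAAAAAAAAAAAAAAAAAAAAAAAAAAAAAAAAAAAAAAAAAAAAAAAAAAAAAAAAAAAAAAAAAAAAAAAAAAAAAAAAAAAAAAAAAAAAAAAAAAAAAAAAAAAAAAAAAAAAAAAAAAAAAAAAAAAAA=="/>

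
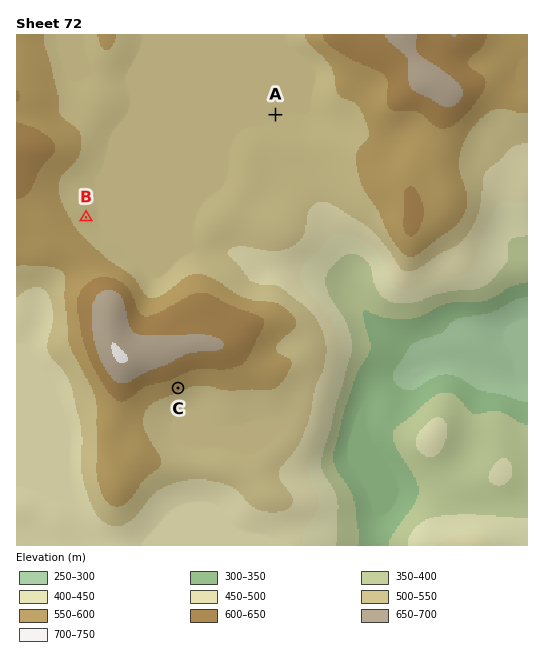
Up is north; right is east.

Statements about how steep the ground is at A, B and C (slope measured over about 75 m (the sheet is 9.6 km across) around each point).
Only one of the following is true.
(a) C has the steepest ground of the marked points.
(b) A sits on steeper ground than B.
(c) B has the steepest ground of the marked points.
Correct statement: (a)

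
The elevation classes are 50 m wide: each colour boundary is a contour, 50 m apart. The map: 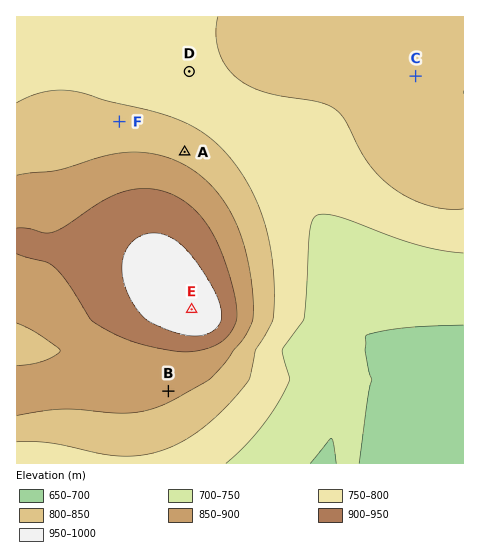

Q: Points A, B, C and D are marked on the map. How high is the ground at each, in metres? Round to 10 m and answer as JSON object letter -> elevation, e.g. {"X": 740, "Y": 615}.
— {"A": 830, "B": 860, "C": 810, "D": 780}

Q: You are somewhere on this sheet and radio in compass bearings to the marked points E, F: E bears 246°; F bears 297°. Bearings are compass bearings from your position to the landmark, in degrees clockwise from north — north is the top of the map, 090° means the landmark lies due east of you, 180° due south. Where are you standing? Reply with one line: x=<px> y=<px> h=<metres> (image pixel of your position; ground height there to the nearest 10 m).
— x=350 y=239 h=740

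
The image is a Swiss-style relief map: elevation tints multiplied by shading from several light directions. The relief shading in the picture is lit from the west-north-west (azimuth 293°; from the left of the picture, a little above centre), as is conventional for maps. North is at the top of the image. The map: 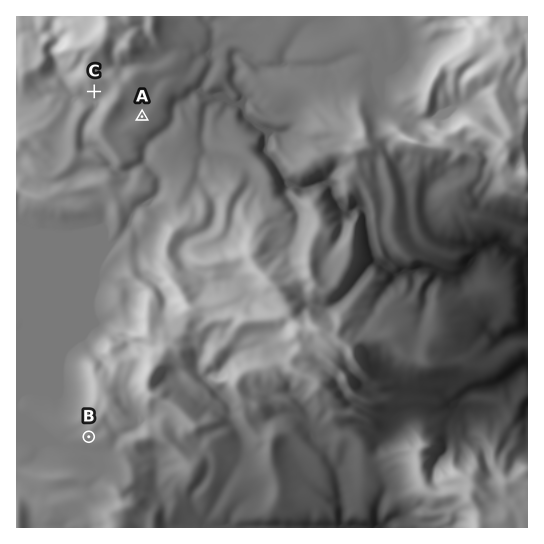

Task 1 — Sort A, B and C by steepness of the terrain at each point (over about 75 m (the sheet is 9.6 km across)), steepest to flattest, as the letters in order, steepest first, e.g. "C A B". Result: C B A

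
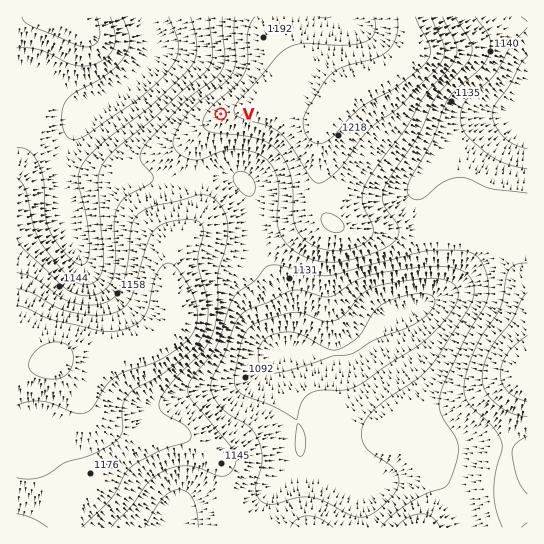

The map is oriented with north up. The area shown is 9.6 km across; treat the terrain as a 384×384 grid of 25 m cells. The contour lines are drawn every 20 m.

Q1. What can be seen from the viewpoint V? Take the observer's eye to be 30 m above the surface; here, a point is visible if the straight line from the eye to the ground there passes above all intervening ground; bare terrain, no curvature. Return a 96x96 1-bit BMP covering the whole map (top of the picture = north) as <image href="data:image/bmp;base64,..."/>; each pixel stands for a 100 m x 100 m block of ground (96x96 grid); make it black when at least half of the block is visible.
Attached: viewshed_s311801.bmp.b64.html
<image width="96" height="96" href="data:image/bmp;base64,Qk2+BAAAAAAAAD4AAAAoAAAAYAAAAGAAAAABAAEAAAAAAIAEAAATCwAAEwsAAAIAAAAAAAAA////AAAAAAAAAAAAAf////////gAAAAAAf////////wAAAAAAf////////4AAAAAAP////////8AAAAAAP////////8AAAAAAH////////8AAAAAAA////////8AAAAAAAP///////8AAAAAAAP///////8AAAAAAAH//9////8AAAAAAAH//4f///wAAAAAAH///8P///wAAAAAA////+P///wAAAAAB/////P///wAAAAAD/////////gAAAAAH/////////gAAAAAP/////////gAAAAAH/////////AAAAAAH////////+AAAAAAD////////8AAAAAAB///////8YAAAAAAB///////gQAAAAAAA//////8A4AAAAAAAf/////wA8AAAAAAAP////+AA/AAAAAAAD////4AA/gAAAAAAAB///AAA/4ABAAAAAA//wAAA/8AHgAAAAAP/AAAAf8APgAAAAAD4AAAAf8A/wAAAAAAAAAAAf8D/wAAAAAAAAAAAP+f/8AAAAAAAAAAAP////wAAAAAAAAAAP////+AAAAAAAAAAP/////AAAAAAAAAAH/////gAAAAAAAAAH/////wAAAAAAAAAH//////4AAAAAAAAH///////AAAAAAAAD////8//gAAAAAAAD////4f/gAAAAAAAB////wf/wAAAAAAAA///wAf/wAAAAAAAA//+AA//wAAAAAAAAf/8AA//4AAAAAAAAP/4AB///8AAAAAAAD/4AD///8AAAAAAAD/wAD///+AAAAAAAD/wAD///+AAAAAAAD/wAD///+AAAAAAAD/gAD////AAAAAAAD/gAD////gAAAAAAD/gAD////4AAAAAAD/gAH////+AAAAAAD/AAP/////wAAAAAD/AAf/////+AAAAAD/AA///////AAAAAD/AB///////AAAAAD/AD///////AAAAAD/AH//////+AAAAAD/AH//////8AAAAAD/AP//////wAAAAAD/gP//////wAAAAAD/gf//////gAAAAAD/wf//////gAAAAAD/8f//////gAAAAAD/////////gAAAAAD/////////AAAAAAD/////////AAAAAAD/////////AAAAAAD/////////AAAAAAD/////////AAAAAAD/////////gAAAAAD/////////gAAAAAD/////////gAAAAAD/////////wAAAAAD/////////4AAAAAD/////////4AAAAAD/////////8AAAAAD/////////+AAAAAD//////////gAAAAD//////////wAAAAD//////////4AAAAD//////////4AAAAD//////////wAAAAD//////////AAAAAD/////////4AAAAAD/////////gAPAAAD////////+AAPAAAD////////4AAPAAAD////////wAAfAAAD///////+AAAfAAAD///////4AAA/AAAD///////wAAA/AAAD///////wAAB+AAAA="/>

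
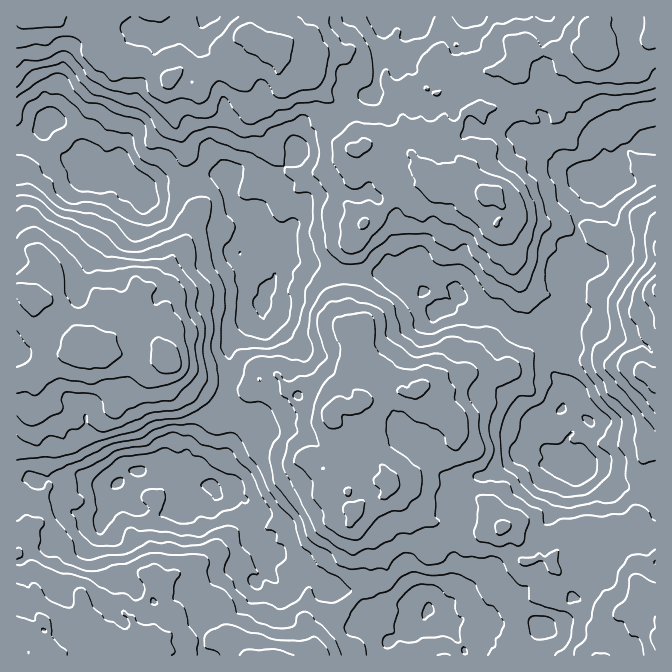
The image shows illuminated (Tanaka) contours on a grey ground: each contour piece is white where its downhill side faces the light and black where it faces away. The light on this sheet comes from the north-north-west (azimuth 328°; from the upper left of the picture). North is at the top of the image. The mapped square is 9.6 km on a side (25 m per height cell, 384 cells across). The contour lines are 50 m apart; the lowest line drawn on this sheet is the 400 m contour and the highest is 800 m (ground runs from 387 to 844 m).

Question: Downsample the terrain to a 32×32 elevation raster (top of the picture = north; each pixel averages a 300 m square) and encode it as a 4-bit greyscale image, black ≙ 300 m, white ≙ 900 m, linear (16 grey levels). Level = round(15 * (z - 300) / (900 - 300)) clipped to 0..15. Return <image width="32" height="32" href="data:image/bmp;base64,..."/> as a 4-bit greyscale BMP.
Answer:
<image width="32" height="32" href="data:image/bmp;base64,Qk12AgAAAAAAAHYAAAAoAAAAIAAAACAAAAABAAQAAAAAAAACAAATCwAAEwsAABAAAAAAAAAAAAAAABEREQAiIiIAMzMzAERERABVVVUAZmZmAHd3dwCIiIgAmZmZAKqqqgC7u7sAzMzMAN3d3QDu7u4A////AMy7urqZmqmZdlVWVnd4mqq7u6qqmJiHh2ZVRFZmZ5mru6qqmZiHZnZmZUVWd3iJq6qZmJmIdlVmZ3VVZniIiauZh3iZiGVVZ4iHd3eJmIiZh3VWZ2dlVXiZmIiImYiIiIdkRVREVFaKupmYiamIiIh3VTNDMzRXmru6mImYdmd3ZmQzMzM0aKu7u6iIhlRFZ3dlQzMzRXmqq7qpiGVDNWeIiGVURVZ5qruqmqhkREV4qpmZdmZ3eJu7qqqoZURFeLqpqqmXd3mbu7u7mHVURorLu7u7qXiJmru7uph3VFibvM3Mzcl3iImrqqmYh2V5u7zd3M24Zmd5qpiIh3ZleJrMzczMuWVFeauXZmZmZmeb3cvMy6hkRXmZhlVWZ2Znq9y7u7uoZUVnh2VVV3hlZ5u8uqqph1REZ3dmZmiYZmZ5u6mHeIZURWeZd3iJqXZneamHdlZ2VFVomoiJm7qGZnmXZVRFZlVWaJmZqru6dlVoZkMzNVVVVniZmqu7uXVEVmVDM1VlVWZ4mZqqqphlVFZEQ0Rndmd2aKqqmZmHdmVVQ0RWeIiIh3iZmZmZh3dmZVRGd4qamZmIiIiZmYiId2Z2aJmruqqqqYiIiIiYiIiIiHmrq7q7u7qYd4iJmZmqmaqauqqqu8y6mHd4eJmau6q7u7qqmau7qYdmZ2eIiaqq"/>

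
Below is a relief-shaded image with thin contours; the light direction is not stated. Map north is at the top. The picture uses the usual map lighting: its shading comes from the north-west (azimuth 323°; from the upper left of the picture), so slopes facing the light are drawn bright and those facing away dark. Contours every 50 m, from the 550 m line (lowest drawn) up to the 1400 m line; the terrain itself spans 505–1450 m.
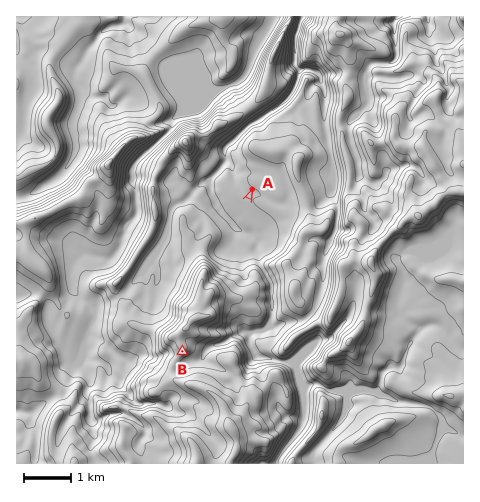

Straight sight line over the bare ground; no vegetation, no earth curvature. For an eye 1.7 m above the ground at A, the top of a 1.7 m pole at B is out of sight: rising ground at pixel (215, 275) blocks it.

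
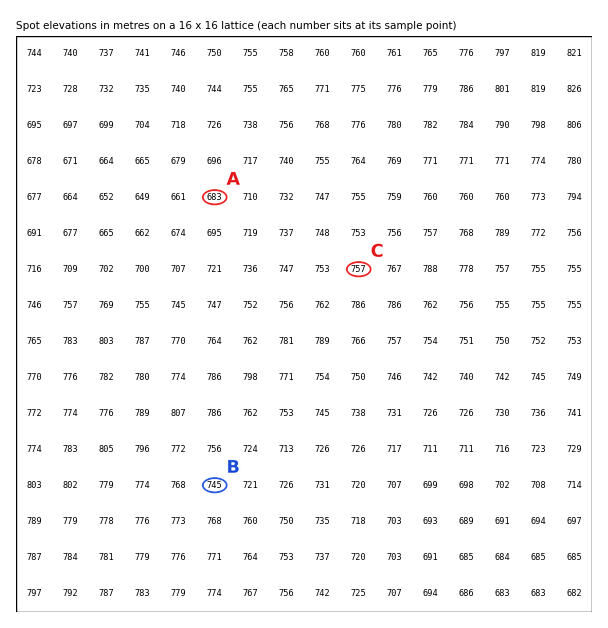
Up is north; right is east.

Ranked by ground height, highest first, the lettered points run C B A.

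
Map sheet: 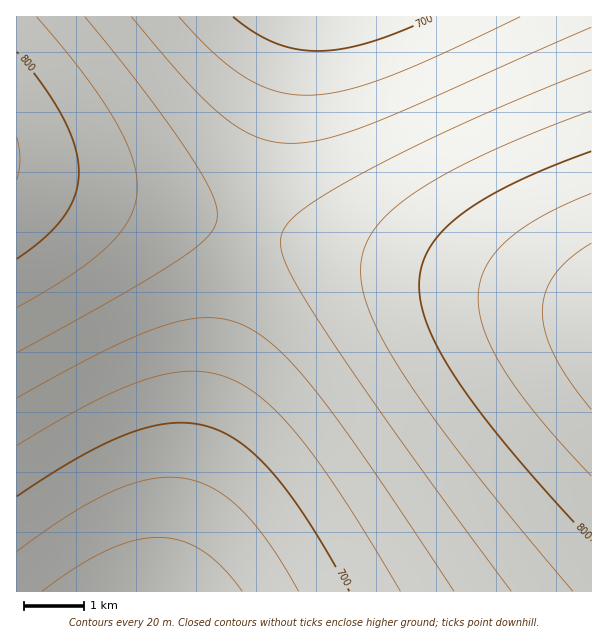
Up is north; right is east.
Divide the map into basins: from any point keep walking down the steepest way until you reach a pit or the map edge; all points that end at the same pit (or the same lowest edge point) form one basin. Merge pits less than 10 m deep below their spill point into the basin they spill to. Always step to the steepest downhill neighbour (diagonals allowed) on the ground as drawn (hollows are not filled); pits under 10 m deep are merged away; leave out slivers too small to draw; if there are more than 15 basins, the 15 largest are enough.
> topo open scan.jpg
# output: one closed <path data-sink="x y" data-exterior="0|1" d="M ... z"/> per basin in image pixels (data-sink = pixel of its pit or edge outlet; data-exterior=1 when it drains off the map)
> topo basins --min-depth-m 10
<path data-sink="147 591" data-exterior="1" d="M17 174l0 418 575-1-1-283z"/><path data-sink="324 17" data-exterior="1" d="M591 16l-574 0-1 157 26 8 549 127z"/>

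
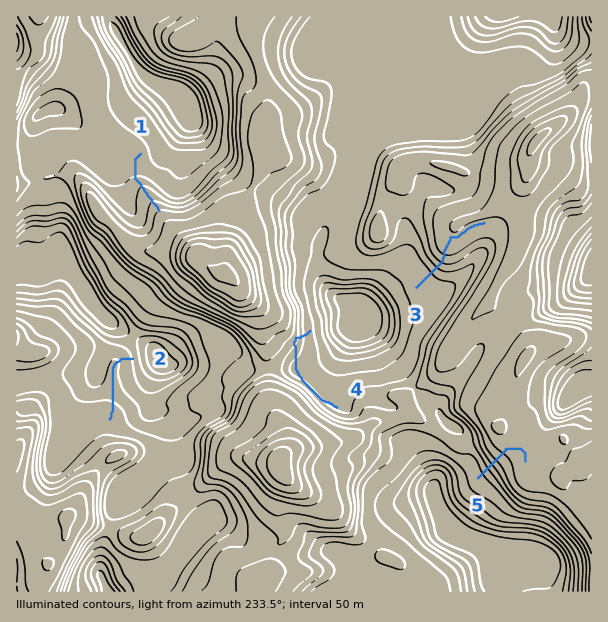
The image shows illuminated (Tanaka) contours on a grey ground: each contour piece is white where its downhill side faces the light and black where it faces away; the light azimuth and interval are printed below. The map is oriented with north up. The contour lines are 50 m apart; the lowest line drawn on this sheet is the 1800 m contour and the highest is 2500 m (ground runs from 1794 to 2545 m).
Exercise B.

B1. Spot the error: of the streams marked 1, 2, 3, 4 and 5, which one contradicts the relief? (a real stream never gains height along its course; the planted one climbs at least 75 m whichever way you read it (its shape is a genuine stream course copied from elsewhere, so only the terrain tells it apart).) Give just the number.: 4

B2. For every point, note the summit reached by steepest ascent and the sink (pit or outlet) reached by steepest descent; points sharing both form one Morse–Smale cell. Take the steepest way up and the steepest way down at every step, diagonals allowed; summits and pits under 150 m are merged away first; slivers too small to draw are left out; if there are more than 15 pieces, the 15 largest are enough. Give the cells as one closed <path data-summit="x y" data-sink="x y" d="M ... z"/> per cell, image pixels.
<path data-summit="191 113" data-sink="222 273" d="M254 16l-144 0 0 6-14 2-12 6-8 9-10 23-10 45-15 7-7 8 0 58 4 1 28-7 8 1 11 11 12 24 32 34 17 8 24 0 27 4 15 14 10 4 4-14 0-39 21-23 12-21 9-24 0-6-4-6 0-10 4-20-2-22-16-53 0-9z"/><path data-summit="360 321" data-sink="222 273" d="M390 16l-135 0-2 2-3 18 16 53 2 22-4 20 0 10 4 6 0 6-9 24-12 21-21 23 0 39-3 13 15 12 21 26 1 21 6 18 3 18 39 2 10-3 19-14 12-18 11-11-2-15-23-13-9-8-8-22 0-18 6-17 31-48 11-43 4-9 8-7 26 2 24-6 22 2 11-1 7-5 6-14 13-13-10-11-18 8-40 0-9-4-24-20-8-18 0-12z"/><path data-summit="360 321" data-sink="537 140" d="M488 90l-14 12-6 14-7 5-11 1-22-2-24 6-29 0-8 9-12 48-31 48-6 17 0 18 8 22 9 8 23 13 2 12 11 7 11 11 10 20 22 29 15-9 11-11 24-39 24-27 10-20 19-28 7-18-2-52-33 27-31 13-5 0-27-25-13-7-10-10-3-8 2-6 9-6 24 1 36 12 48 1 6-2 3-4 1-17 7-13-20-21-4-6z"/><path data-summit="60 260" data-sink="222 273" d="M69 174l-33 8 2 12 0 51-2 22-13-1-7 3 1 115 49-10 29-1 15-35 2-12-2-6 37 24 9 9 5 9 7 4 15 0 27 19 15 0 9-5 12-10 15 0 7-2-2-18-6-18-1-21-29-34-18-7-15-14-27-4-24 0-12-5-37-37-15-28-5-6z"/><path data-summit="504 581" data-sink="537 140" d="M488 304l-13 11-11 14-24 39-11 11-14 10 24 22 1 5 10 10 10 5 6 13 0 14-3 7-8 7-14 6-7 7-1 10 3 9 10 21 9 9 15 7 12 3 10 7 2 6 2 16 4 7 13 0 24-10 7 9 4 13 43 0 1-133-2-1-11 12-18 8-33 2-2-3 0-18-3-9-24-24 12-22 6-30 13-24 0-5-8-13-6-14-7-5-9-1z"/><path data-summit="60 260" data-sink="17 453" d="M111 322l-1 16-15 35-29 1-50 10 0 144 7 2 5 6 12 19 8 9 7-7 9-17 3-22 8-1 23 9 12 2 4-18 7-18 7-6 18-12 17-22 3-8 3-19-8-11-11-4 0-21 10-27-4-9-9-9z"/><path data-summit="504 581" data-sink="279 464" d="M402 418l-27 4-27 18-58 11-10 8 0 8 6 10 0 12-6 20 4 22-2 9-8 9-3 17-13 19-1 7 96 0-5-13-2-21 8 0 9-5 11-11 8-12 25-24 18-7 9-1-2-22-12-23-12-13-4-20z"/><path data-summit="591 270" data-sink="537 140" d="M591 90l-4 0-5 5-10 16-26 21-12 12-5 9-1 21-5 11 0 57-11 19-14 21-11 21 7 5 15 5 9 7 0 6 10 13 3 11 15-7 46-7z"/><path data-summit="108 591" data-sink="279 464" d="M242 457l-9 1-12 8-34 32 18 26-39 49-10 9-18 0-10 4-6 6 134-1 2-6 13-19 3-17 9-12 1-7-4-14 0-7 6-20 0-12-7-14-22-1z"/><path data-summit="60 260" data-sink="279 464" d="M162 362l-8 13-4 14 0 21 2 2 10 0 12 11 0 17 6 18-4 9 0 10 10 21 8-5 27-27 12-8 9-1 25 6 13-1 0-4 4-8 0-15-8-18-6-19 0-27-3-3-21 2-12 10-9 5-15 0-27-19-15 0z"/><path data-summit="504 581" data-sink="222 273" d="M432 498l-25 8-25 24-8 12-11 11-9 5-8 0 2 21 6 13 193-1-3-12-7-9-24 10-13 0-4-7-2-16-2-6-10-7-12-3-15-7-9-9-10-24z"/><path data-summit="582 387" data-sink="537 140" d="M591 337l-13 0-41 9-9 8-8 12-9 38-12 22 24 24 3 9 0 18 2 3 33-2 18-8 13-12z"/><path data-summit="360 321" data-sink="279 464" d="M360 322l-23 31-19 14-10 3-40-1 2 29 6 19 8 18 0 15-2 7 5-5 12-4 24-2 25-6 27-18 28-5 0-3-5-5-15-6-7-7-2-30z"/><path data-summit="500 17" data-sink="537 140" d="M549 16l-47 1 9 36-7 19-17 17 25 24 4 6 21 21 30-24 10-11 5-10 5-5 5-1 0-47-13 0-16-6-5-4z"/><path data-summit="500 17" data-sink="222 273" d="M501 16l-109 0-12 10-2 6 0 12 8 18 28 23 45 1 18-8 11 10 16-16 7-19z"/>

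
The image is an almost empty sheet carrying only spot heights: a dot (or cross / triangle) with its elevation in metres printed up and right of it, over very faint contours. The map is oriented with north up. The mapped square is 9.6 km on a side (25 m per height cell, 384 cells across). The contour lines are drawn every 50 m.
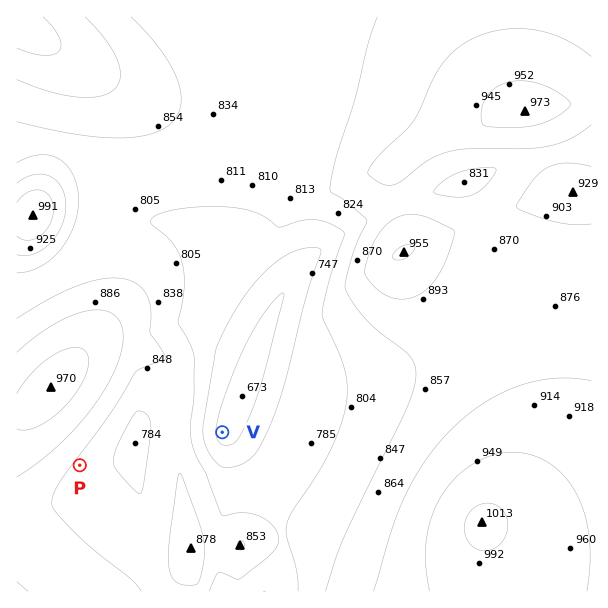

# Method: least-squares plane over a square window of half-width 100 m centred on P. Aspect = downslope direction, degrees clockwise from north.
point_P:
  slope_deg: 6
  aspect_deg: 123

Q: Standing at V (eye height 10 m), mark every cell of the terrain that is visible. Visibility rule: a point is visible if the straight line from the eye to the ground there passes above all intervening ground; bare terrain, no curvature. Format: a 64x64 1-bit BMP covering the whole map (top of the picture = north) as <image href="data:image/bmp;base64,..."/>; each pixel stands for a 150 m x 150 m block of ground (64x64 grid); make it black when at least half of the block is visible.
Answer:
<image width="64" height="64" href="data:image/bmp;base64,Qk0+AgAAAAAAAD4AAAAoAAAAQAAAAEAAAAABAAEAAAAAAAACAAATCwAAEwsAAAIAAAAAAAAA////AAAAAAAAAAAAAAAAAAAAAAAAAAAAAAAAAAAAAAAAAAAAAAAAAAAAAAAAAAAAAAAAAAAAAAAAAAAAAAAAAAAAAAAAAAAAAAAAAAAAAAAAAAAAAAAAAAAAAAAAAAAAAAAAAAAAAAAAAAAAAAAAAAAAB8AAAAAAAAAP4AAAAAAAAB/wAAAAAAAAH/AAAAAAAAAf+AAAAAAAAB/4AAAAAAAAH/gAAAAAAAAf/AAAAAAAAA/8AAAAAAAAD/4AAAAAAAAH/gAAAAAAAAf+AAAAAAAAB/8AAAAAAAAD/wAAAAAAAAP/gAAAAAAAA//AAAAAAAAB//8AAAAAAAH//8AAAAAAAf//4AAAAAAA///gAAAAAAD//+AAAAAAAH//wAAAAAAAf//AAAAAAAA//8AAAAAAAD//AAAAAAAAH/4AAAAAAAAP/AAAAAAAAAf8AAAAAAAAA/4AAAAAAAAB/wAAAAAAAAB/gAAAAAAAAD/AAAAAAAAAD4AAAAAAAAABgAAAAAAAAAAAAAAAAAAAAAAAAAAAAAAAAAAAAAAAAAAAAAAAAAAAAAAAAAAAAAAAAAAAAAAAAAAAAAAAAAAAAAAAAAAAAAAAAAAAAAAAAAAAAAAAAAAAAAAAAAAAAAAAAAAAAAAAAAAAAAAAAAAAAAAAAAAAAAAAAAAAAAAAAAAAAAAAAAAAAAAAAA=="/>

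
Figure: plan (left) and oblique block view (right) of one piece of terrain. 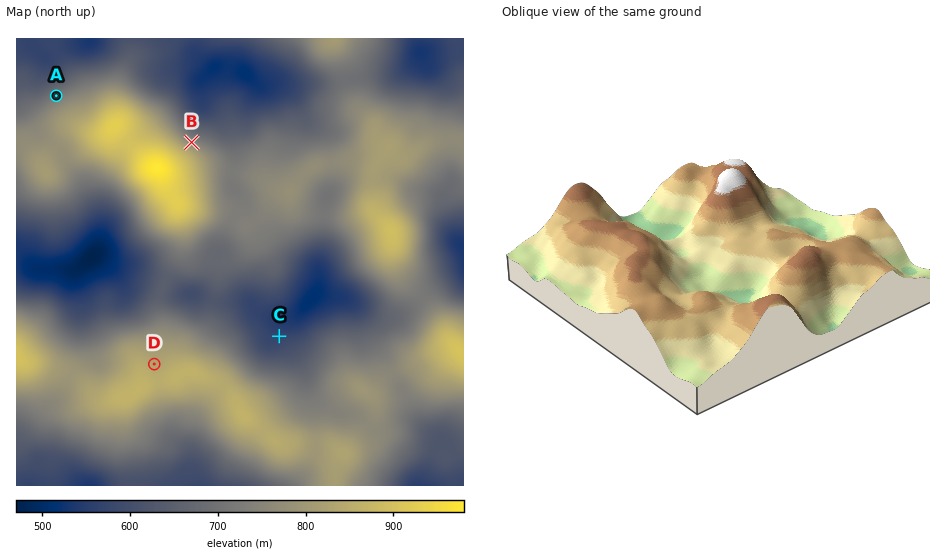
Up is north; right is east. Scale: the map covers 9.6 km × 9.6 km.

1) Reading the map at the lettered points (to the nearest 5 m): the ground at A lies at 710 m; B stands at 755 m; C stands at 570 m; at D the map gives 835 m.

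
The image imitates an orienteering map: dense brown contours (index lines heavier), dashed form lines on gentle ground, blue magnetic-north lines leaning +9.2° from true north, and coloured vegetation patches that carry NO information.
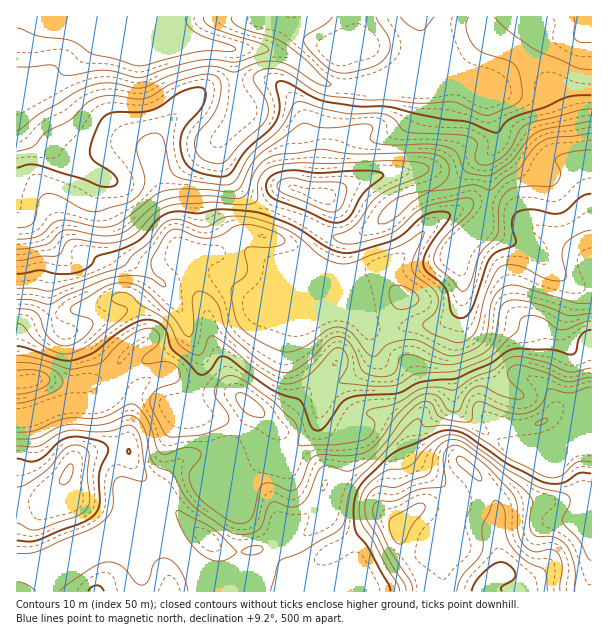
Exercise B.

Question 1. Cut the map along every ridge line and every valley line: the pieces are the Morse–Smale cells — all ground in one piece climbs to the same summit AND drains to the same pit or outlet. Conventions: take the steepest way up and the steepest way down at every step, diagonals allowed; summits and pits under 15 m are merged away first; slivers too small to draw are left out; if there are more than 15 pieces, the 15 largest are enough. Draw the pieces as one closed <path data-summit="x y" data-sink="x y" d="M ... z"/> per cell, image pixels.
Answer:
<path data-summit="482 591" data-sink="83 17" d="M591 16l-172 0 11 46 20 16 17 4 9 8 11 5 3 19 9 24-8 14-18 11-20 19-48 18-12 12-15 11-28 15-18-2-32-18-39-14-16-11-17-19-8-18-2-15 16-18 6-12 0-10-5-17-1-33-3-2-55-9-33-14-15-10-112 1 0 192 24 21 12 18 2 18-5 13 0 23 5 16 5 8 9 5 6 0 19-11 35-12 20-18 8-11-1-2 6 5 20 29 7 22 12 23 2 13-6 21-4 8 1 6 18 28 9 33 14 9-21 1-6 3-24-3-9 3-19 20-30 12-7 11-16 14-55 25-17 5-13 0 0 27 575-1z"/><path data-summit="323 195" data-sink="83 17" d="M267 49l-35 1 8 61-6 12-16 18 0 9 5 15 9 15 22 19 16 9 30 10 32 18 22 0 39-24 12-12 48-18 20-19 18-11 7-9 0-12-8-17-3-19-11-5-9-8-14-3-15-9-8-8-4-8-10 13-33 17-12 2-35 0-16-6-33-25z"/><path data-summit="68 473" data-sink="83 17" d="M188 330l-1 5-10 9-40 22-36 32-8 4-27 1-33 12-17 2 1 148 13 0 17-5 55-25 16-14 7-11 30-12 15-17 7-5 12-1 18 3 6-3 21-1-14-9-9-33-13-19-6-14 8-22 2-15z"/><path data-summit="30 381" data-sink="83 17" d="M17 210l0 206 16-1 33-12 32-3 16-12 23-22 40-22 10-9 0-9-6-15-15-24-10-9-24 28-10 6-29 8-19 11-6 0-9-5-5-8-5-16 0-23 5-13-2-18-12-18z"/><path data-summit="333 50" data-sink="83 17" d="M417 16l-289 1 15 9 39 16 30 2 18 5 37 0 12 3 20 10 21 18 10 5 41 1 19-6 21-10 13-11 3-6 0-9z"/>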